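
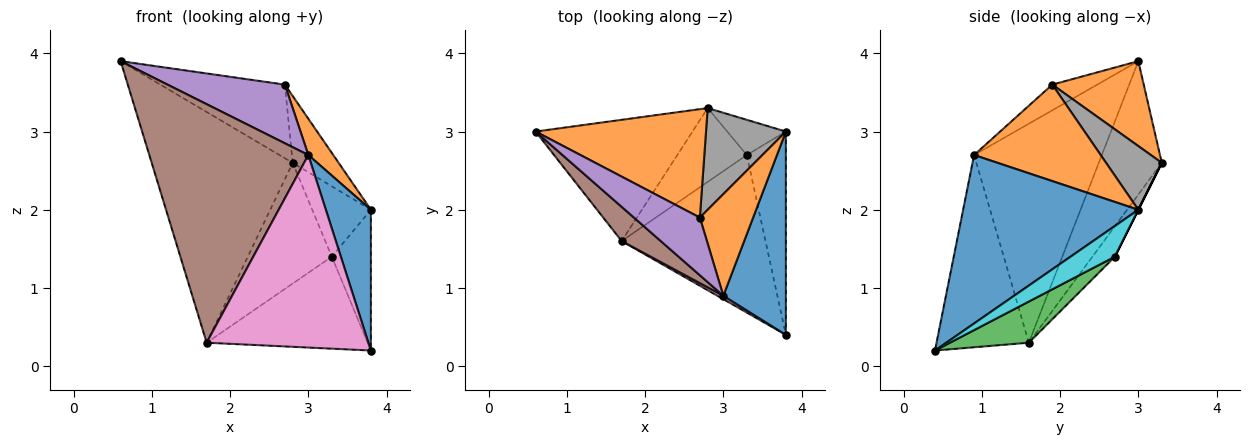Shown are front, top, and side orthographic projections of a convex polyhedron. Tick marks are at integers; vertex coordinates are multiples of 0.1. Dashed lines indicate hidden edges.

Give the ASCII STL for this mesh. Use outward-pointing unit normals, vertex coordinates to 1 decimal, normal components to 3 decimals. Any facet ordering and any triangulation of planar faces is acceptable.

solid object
 facet normal -0.368 0.823 -0.433
  outer loop
   vertex 1.7 1.6 0.3
   vertex 0.6 3.0 3.9
   vertex 2.8 3.3 2.6
  endloop
 endfacet
 facet normal 0.381 0.519 0.765
  outer loop
   vertex 2.7 1.9 3.6
   vertex 2.8 3.3 2.6
   vertex 0.6 3.0 3.9
  endloop
 endfacet
 facet normal 0.240 0.490 -0.838
  outer loop
   vertex 3.3 2.7 1.4
   vertex 3.8 0.4 0.2
   vertex 1.7 1.6 0.3
  endloop
 endfacet
 facet normal -0.222 0.832 -0.509
  outer loop
   vertex 3.3 2.7 1.4
   vertex 1.7 1.6 0.3
   vertex 2.8 3.3 2.6
  endloop
 endfacet
 facet normal -0.264 -0.688 0.676
  outer loop
   vertex 3.0 0.9 2.7
   vertex 2.7 1.9 3.6
   vertex 0.6 3.0 3.9
  endloop
 endfacet
 facet normal -0.622 -0.775 0.111
  outer loop
   vertex 3.0 0.9 2.7
   vertex 0.6 3.0 3.9
   vertex 1.7 1.6 0.3
  endloop
 endfacet
 facet normal -0.496 -0.868 0.015
  outer loop
   vertex 3.0 0.9 2.7
   vertex 1.7 1.6 0.3
   vertex 3.8 0.4 0.2
  endloop
 endfacet
 facet normal 0.554 0.457 0.695
  outer loop
   vertex 3.8 3.0 2.0
   vertex 2.8 3.3 2.6
   vertex 2.7 1.9 3.6
  endloop
 endfacet
 facet normal 0.000 0.894 -0.447
  outer loop
   vertex 3.8 3.0 2.0
   vertex 3.3 2.7 1.4
   vertex 2.8 3.3 2.6
  endloop
 endfacet
 facet normal 0.542 0.478 -0.691
  outer loop
   vertex 3.8 3.0 2.0
   vertex 3.8 0.4 0.2
   vertex 3.3 2.7 1.4
  endloop
 endfacet
 facet normal 0.911 -0.234 0.338
  outer loop
   vertex 3.8 3.0 2.0
   vertex 3.0 0.9 2.7
   vertex 3.8 0.4 0.2
  endloop
 endfacet
 facet normal 0.863 -0.170 0.476
  outer loop
   vertex 3.8 3.0 2.0
   vertex 2.7 1.9 3.6
   vertex 3.0 0.9 2.7
  endloop
 endfacet
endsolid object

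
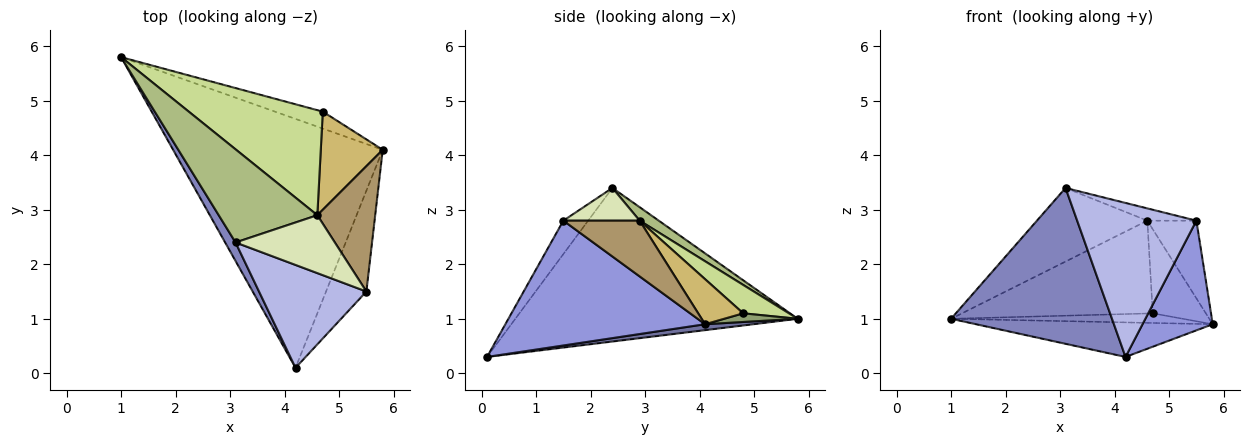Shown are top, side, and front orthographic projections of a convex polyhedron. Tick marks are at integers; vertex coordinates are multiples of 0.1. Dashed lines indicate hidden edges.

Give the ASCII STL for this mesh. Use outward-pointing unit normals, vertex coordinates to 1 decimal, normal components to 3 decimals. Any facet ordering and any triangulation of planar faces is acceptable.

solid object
 facet normal 0.028 0.137 -0.990
  outer loop
   vertex 4.2 0.1 0.3
   vertex 1.0 5.8 1.0
   vertex 5.8 4.1 0.9
  endloop
 endfacet
 facet normal -0.867 -0.494 0.059
  outer loop
   vertex 3.1 2.4 3.4
   vertex 1.0 5.8 1.0
   vertex 4.2 0.1 0.3
  endloop
 endfacet
 facet normal 0.902 -0.317 -0.292
  outer loop
   vertex 5.5 1.5 2.8
   vertex 4.2 0.1 0.3
   vertex 5.8 4.1 0.9
  endloop
 endfacet
 facet normal -0.170 -0.819 0.547
  outer loop
   vertex 5.5 1.5 2.8
   vertex 3.1 2.4 3.4
   vertex 4.2 0.1 0.3
  endloop
 endfacet
 facet normal 0.155 0.489 -0.858
  outer loop
   vertex 4.7 4.8 1.1
   vertex 5.8 4.1 0.9
   vertex 1.0 5.8 1.0
  endloop
 endfacet
 facet normal 0.107 0.616 0.780
  outer loop
   vertex 4.6 2.9 2.8
   vertex 1.0 5.8 1.0
   vertex 3.1 2.4 3.4
  endloop
 endfacet
 facet normal 0.157 0.654 0.740
  outer loop
   vertex 4.6 2.9 2.8
   vertex 4.7 4.8 1.1
   vertex 1.0 5.8 1.0
  endloop
 endfacet
 facet normal 0.307 0.197 0.931
  outer loop
   vertex 4.6 2.9 2.8
   vertex 3.1 2.4 3.4
   vertex 5.5 1.5 2.8
  endloop
 endfacet
 facet normal 0.634 0.407 0.658
  outer loop
   vertex 4.6 2.9 2.8
   vertex 5.5 1.5 2.8
   vertex 5.8 4.1 0.9
  endloop
 endfacet
 facet normal 0.483 0.569 0.665
  outer loop
   vertex 4.6 2.9 2.8
   vertex 5.8 4.1 0.9
   vertex 4.7 4.8 1.1
  endloop
 endfacet
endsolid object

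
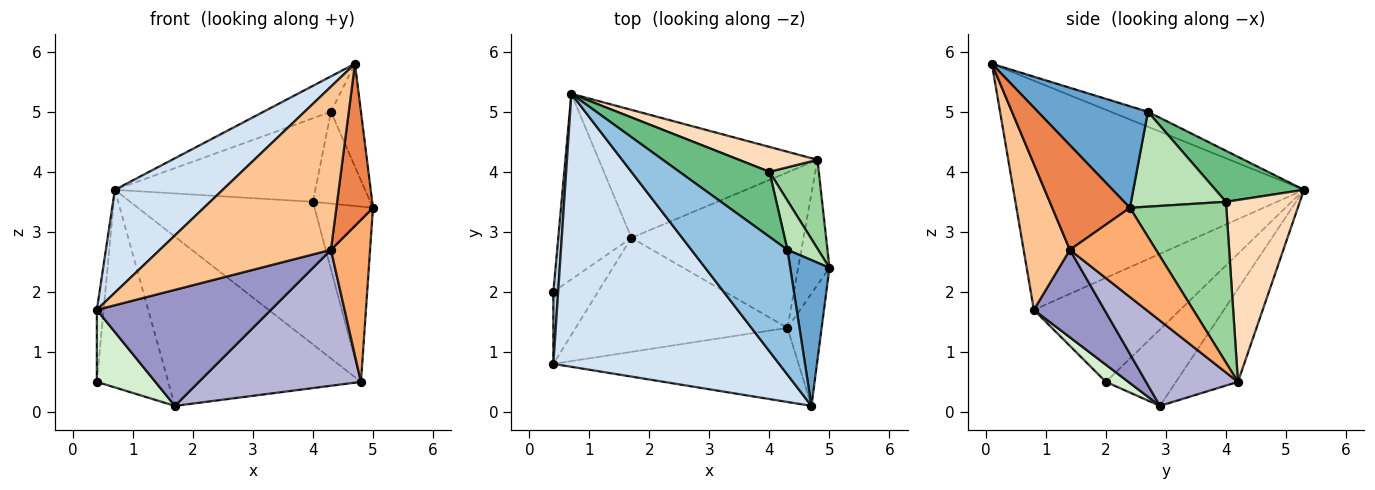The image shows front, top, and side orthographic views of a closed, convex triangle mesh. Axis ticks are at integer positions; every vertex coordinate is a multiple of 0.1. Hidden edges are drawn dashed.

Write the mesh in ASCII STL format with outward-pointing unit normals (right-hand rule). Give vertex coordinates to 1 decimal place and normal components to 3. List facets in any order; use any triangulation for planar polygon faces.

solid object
 facet normal 0.904 0.247 0.349
  outer loop
   vertex 4.3 2.7 5.0
   vertex 4.7 0.1 5.8
   vertex 5.0 2.4 3.4
  endloop
 endfacet
 facet normal -0.149 0.270 0.951
  outer loop
   vertex 4.3 2.7 5.0
   vertex 0.7 5.3 3.7
   vertex 4.7 0.1 5.8
  endloop
 endfacet
 facet normal -0.998 0.046 0.046
  outer loop
   vertex 0.4 0.8 1.7
   vertex 0.7 5.3 3.7
   vertex 0.4 2.0 0.5
  endloop
 endfacet
 facet normal -0.689 -0.256 0.679
  outer loop
   vertex 0.4 0.8 1.7
   vertex 4.7 0.1 5.8
   vertex 0.7 5.3 3.7
  endloop
 endfacet
 facet normal 0.867 -0.409 -0.283
  outer loop
   vertex 4.3 1.4 2.7
   vertex 5.0 2.4 3.4
   vertex 4.7 0.1 5.8
  endloop
 endfacet
 facet normal 0.867 -0.394 -0.304
  outer loop
   vertex 4.3 1.4 2.7
   vertex 4.8 4.2 0.5
   vertex 5.0 2.4 3.4
  endloop
 endfacet
 facet normal 0.239 -0.884 -0.402
  outer loop
   vertex 4.3 1.4 2.7
   vertex 4.7 0.1 5.8
   vertex 0.4 0.8 1.7
  endloop
 endfacet
 facet normal 0.370 0.915 0.160
  outer loop
   vertex 4.0 4.0 3.5
   vertex 4.8 4.2 0.5
   vertex 0.7 5.3 3.7
  endloop
 endfacet
 facet normal 0.329 0.745 0.580
  outer loop
   vertex 4.0 4.0 3.5
   vertex 0.7 5.3 3.7
   vertex 4.3 2.7 5.0
  endloop
 endfacet
 facet normal 0.827 0.501 0.254
  outer loop
   vertex 4.0 4.0 3.5
   vertex 5.0 2.4 3.4
   vertex 4.8 4.2 0.5
  endloop
 endfacet
 facet normal 0.825 0.499 0.267
  outer loop
   vertex 4.0 4.0 3.5
   vertex 4.3 2.7 5.0
   vertex 5.0 2.4 3.4
  endloop
 endfacet
 facet normal 0.262 -0.682 -0.682
  outer loop
   vertex 1.7 2.9 0.1
   vertex 0.4 0.8 1.7
   vertex 0.4 2.0 0.5
  endloop
 endfacet
 facet normal 0.278 -0.685 -0.673
  outer loop
   vertex 1.7 2.9 0.1
   vertex 4.3 1.4 2.7
   vertex 0.4 0.8 1.7
  endloop
 endfacet
 facet normal 0.350 -0.617 -0.705
  outer loop
   vertex 1.7 2.9 0.1
   vertex 4.8 4.2 0.5
   vertex 4.3 1.4 2.7
  endloop
 endfacet
 facet normal -0.582 0.593 -0.557
  outer loop
   vertex 1.7 2.9 0.1
   vertex 0.4 2.0 0.5
   vertex 0.7 5.3 3.7
  endloop
 endfacet
 facet normal -0.249 0.773 -0.584
  outer loop
   vertex 1.7 2.9 0.1
   vertex 0.7 5.3 3.7
   vertex 4.8 4.2 0.5
  endloop
 endfacet
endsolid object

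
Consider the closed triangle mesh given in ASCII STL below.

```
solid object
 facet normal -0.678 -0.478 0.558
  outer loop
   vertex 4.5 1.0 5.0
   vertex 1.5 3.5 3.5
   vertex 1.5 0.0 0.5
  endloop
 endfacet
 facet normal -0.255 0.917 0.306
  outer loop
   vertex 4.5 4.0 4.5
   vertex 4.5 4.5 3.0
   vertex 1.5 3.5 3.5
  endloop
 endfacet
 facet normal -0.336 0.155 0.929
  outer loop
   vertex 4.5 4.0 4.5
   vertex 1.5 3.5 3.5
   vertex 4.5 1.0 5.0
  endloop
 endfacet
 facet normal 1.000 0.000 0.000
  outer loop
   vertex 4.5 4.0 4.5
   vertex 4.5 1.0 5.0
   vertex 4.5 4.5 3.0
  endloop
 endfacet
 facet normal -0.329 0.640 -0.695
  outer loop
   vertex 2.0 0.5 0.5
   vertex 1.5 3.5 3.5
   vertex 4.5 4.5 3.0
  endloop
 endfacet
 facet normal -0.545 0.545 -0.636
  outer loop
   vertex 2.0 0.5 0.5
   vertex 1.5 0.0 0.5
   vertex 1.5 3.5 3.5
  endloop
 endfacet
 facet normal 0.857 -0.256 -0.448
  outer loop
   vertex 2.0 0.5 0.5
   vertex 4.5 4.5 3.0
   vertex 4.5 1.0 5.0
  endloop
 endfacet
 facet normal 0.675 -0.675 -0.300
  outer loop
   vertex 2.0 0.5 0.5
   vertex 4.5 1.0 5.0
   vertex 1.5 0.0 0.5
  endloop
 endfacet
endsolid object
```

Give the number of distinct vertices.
6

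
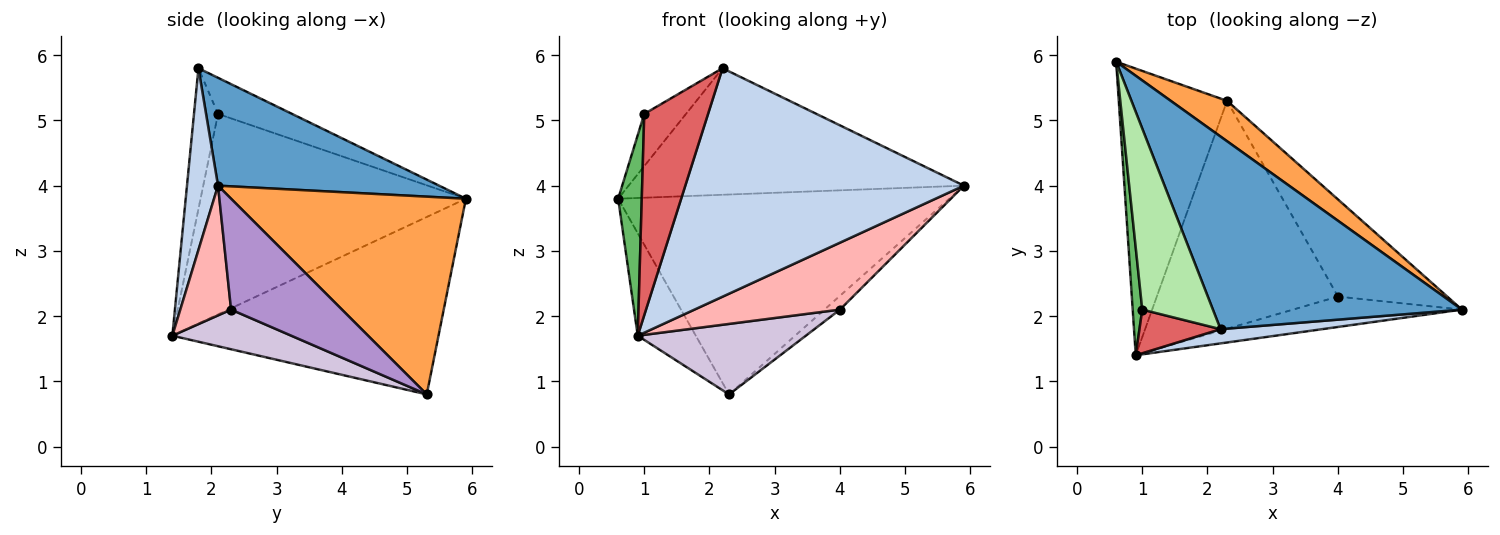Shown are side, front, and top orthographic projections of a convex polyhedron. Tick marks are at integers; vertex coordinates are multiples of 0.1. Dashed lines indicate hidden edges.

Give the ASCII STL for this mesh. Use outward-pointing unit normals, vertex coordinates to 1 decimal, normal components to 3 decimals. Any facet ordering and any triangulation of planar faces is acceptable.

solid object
 facet normal 0.340 0.516 0.786
  outer loop
   vertex 2.2 1.8 5.8
   vertex 5.9 2.1 4.0
   vertex 0.6 5.9 3.8
  endloop
 endfacet
 facet normal 0.110 -0.992 0.062
  outer loop
   vertex 2.2 1.8 5.8
   vertex 0.9 1.4 1.7
   vertex 5.9 2.1 4.0
  endloop
 endfacet
 facet normal 0.571 0.805 0.163
  outer loop
   vertex 2.3 5.3 0.8
   vertex 0.6 5.9 3.8
   vertex 5.9 2.1 4.0
  endloop
 endfacet
 facet normal -0.839 0.183 -0.512
  outer loop
   vertex 2.3 5.3 0.8
   vertex 0.9 1.4 1.7
   vertex 0.6 5.9 3.8
  endloop
 endfacet
 facet normal -0.995 -0.088 0.047
  outer loop
   vertex 1.0 2.1 5.1
   vertex 0.6 5.9 3.8
   vertex 0.9 1.4 1.7
  endloop
 endfacet
 facet normal -0.441 0.249 0.862
  outer loop
   vertex 1.0 2.1 5.1
   vertex 2.2 1.8 5.8
   vertex 0.6 5.9 3.8
  endloop
 endfacet
 facet normal -0.345 -0.917 0.199
  outer loop
   vertex 1.0 2.1 5.1
   vertex 0.9 1.4 1.7
   vertex 2.2 1.8 5.8
  endloop
 endfacet
 facet normal 0.303 -0.868 -0.394
  outer loop
   vertex 4.0 2.3 2.1
   vertex 5.9 2.1 4.0
   vertex 0.9 1.4 1.7
  endloop
 endfacet
 facet normal 0.709 0.099 -0.698
  outer loop
   vertex 4.0 2.3 2.1
   vertex 2.3 5.3 0.8
   vertex 5.9 2.1 4.0
  endloop
 endfacet
 facet normal 0.205 -0.289 -0.935
  outer loop
   vertex 4.0 2.3 2.1
   vertex 0.9 1.4 1.7
   vertex 2.3 5.3 0.8
  endloop
 endfacet
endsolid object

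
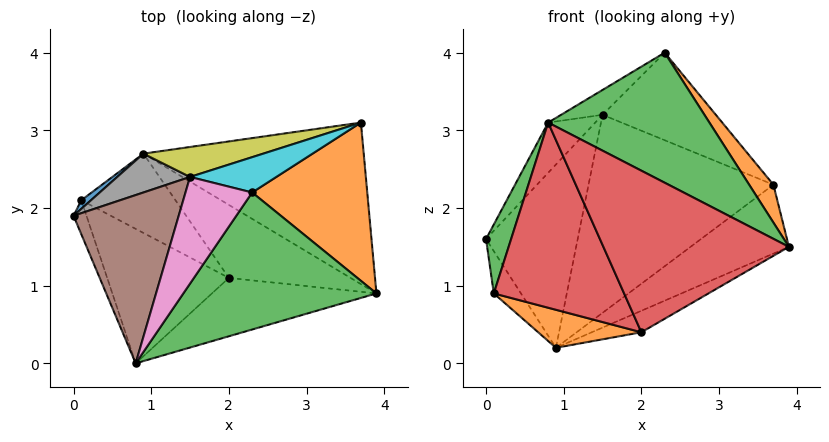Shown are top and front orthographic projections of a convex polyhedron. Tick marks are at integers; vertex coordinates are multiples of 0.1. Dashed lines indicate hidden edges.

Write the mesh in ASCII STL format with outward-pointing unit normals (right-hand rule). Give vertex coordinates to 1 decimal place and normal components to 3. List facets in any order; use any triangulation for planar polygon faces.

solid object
 facet normal 0.535 0.331 -0.777
  outer loop
   vertex 0.9 2.7 0.2
   vertex 3.7 3.1 2.3
   vertex 3.9 0.9 1.5
  endloop
 endfacet
 facet normal 0.799 -0.140 0.584
  outer loop
   vertex 2.3 2.2 4.0
   vertex 3.9 0.9 1.5
   vertex 3.7 3.1 2.3
  endloop
 endfacet
 facet normal 0.498 -0.597 0.629
  outer loop
   vertex 2.3 2.2 4.0
   vertex 0.8 0.0 3.1
   vertex 3.9 0.9 1.5
  endloop
 endfacet
 facet normal 0.097 -0.936 -0.338
  outer loop
   vertex 2.0 1.1 0.4
   vertex 3.9 0.9 1.5
   vertex 0.8 0.0 3.1
  endloop
 endfacet
 facet normal 0.505 0.244 -0.828
  outer loop
   vertex 2.0 1.1 0.4
   vertex 0.9 2.7 0.2
   vertex 3.9 0.9 1.5
  endloop
 endfacet
 facet normal -0.745 0.191 0.639
  outer loop
   vertex 1.5 2.4 3.2
   vertex 0.0 1.9 1.6
   vertex 0.8 0.0 3.1
  endloop
 endfacet
 facet normal -0.676 0.167 0.718
  outer loop
   vertex 1.5 2.4 3.2
   vertex 0.8 0.0 3.1
   vertex 2.3 2.2 4.0
  endloop
 endfacet
 facet normal -0.480 0.858 0.182
  outer loop
   vertex 1.5 2.4 3.2
   vertex 0.9 2.7 0.2
   vertex 0.0 1.9 1.6
  endloop
 endfacet
 facet normal -0.246 0.958 0.145
  outer loop
   vertex 1.5 2.4 3.2
   vertex 3.7 3.1 2.3
   vertex 0.9 2.7 0.2
  endloop
 endfacet
 facet normal -0.141 0.918 0.370
  outer loop
   vertex 1.5 2.4 3.2
   vertex 2.3 2.2 4.0
   vertex 3.7 3.1 2.3
  endloop
 endfacet
 facet normal -0.489 0.855 0.174
  outer loop
   vertex 0.1 2.1 0.9
   vertex 0.0 1.9 1.6
   vertex 0.9 2.7 0.2
  endloop
 endfacet
 facet normal -0.422 -0.392 -0.818
  outer loop
   vertex 0.1 2.1 0.9
   vertex 0.9 2.7 0.2
   vertex 2.0 1.1 0.4
  endloop
 endfacet
 facet normal -0.793 -0.547 -0.269
  outer loop
   vertex 0.1 2.1 0.9
   vertex 0.8 0.0 3.1
   vertex 0.0 1.9 1.6
  endloop
 endfacet
 facet normal -0.502 -0.700 -0.508
  outer loop
   vertex 0.1 2.1 0.9
   vertex 2.0 1.1 0.4
   vertex 0.8 0.0 3.1
  endloop
 endfacet
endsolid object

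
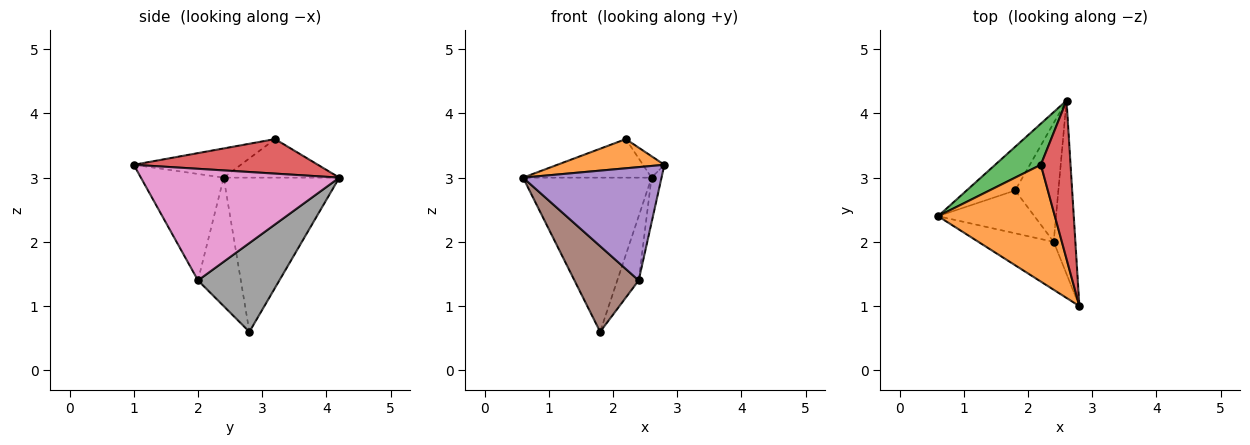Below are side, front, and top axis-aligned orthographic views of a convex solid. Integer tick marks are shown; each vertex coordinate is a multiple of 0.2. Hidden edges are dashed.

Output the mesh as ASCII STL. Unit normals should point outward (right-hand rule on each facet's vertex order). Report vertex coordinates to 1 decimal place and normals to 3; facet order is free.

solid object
 facet normal -0.655 0.727 -0.206
  outer loop
   vertex 1.8 2.8 0.6
   vertex 0.6 2.4 3.0
   vertex 2.6 4.2 3.0
  endloop
 endfacet
 facet normal -0.236 -0.236 0.943
  outer loop
   vertex 2.2 3.2 3.6
   vertex 0.6 2.4 3.0
   vertex 2.8 1.0 3.2
  endloop
 endfacet
 facet normal -0.524 0.582 0.621
  outer loop
   vertex 2.2 3.2 3.6
   vertex 2.6 4.2 3.0
   vertex 0.6 2.4 3.0
  endloop
 endfacet
 facet normal 0.755 0.088 0.650
  outer loop
   vertex 2.2 3.2 3.6
   vertex 2.8 1.0 3.2
   vertex 2.6 4.2 3.0
  endloop
 endfacet
 facet normal -0.482 -0.807 -0.341
  outer loop
   vertex 2.4 2.0 1.4
   vertex 2.8 1.0 3.2
   vertex 0.6 2.4 3.0
  endloop
 endfacet
 facet normal -0.512 -0.768 -0.384
  outer loop
   vertex 2.4 2.0 1.4
   vertex 0.6 2.4 3.0
   vertex 1.8 2.8 0.6
  endloop
 endfacet
 facet normal 0.980 0.049 -0.190
  outer loop
   vertex 2.4 2.0 1.4
   vertex 2.6 4.2 3.0
   vertex 2.8 1.0 3.2
  endloop
 endfacet
 facet normal 0.875 0.230 -0.426
  outer loop
   vertex 2.4 2.0 1.4
   vertex 1.8 2.8 0.6
   vertex 2.6 4.2 3.0
  endloop
 endfacet
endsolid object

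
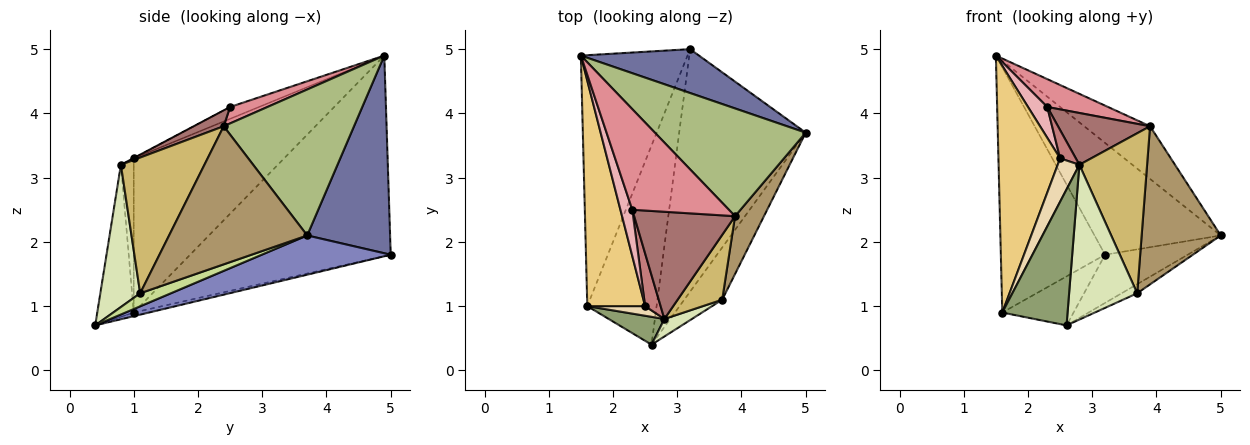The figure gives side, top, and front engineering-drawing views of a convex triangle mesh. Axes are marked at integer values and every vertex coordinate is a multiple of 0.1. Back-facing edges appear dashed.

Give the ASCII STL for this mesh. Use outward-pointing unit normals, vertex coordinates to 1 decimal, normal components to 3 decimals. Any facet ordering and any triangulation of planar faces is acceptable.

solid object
 facet normal 0.522 0.794 0.312
  outer loop
   vertex 3.2 5.0 1.8
   vertex 1.5 4.9 4.9
   vertex 5.0 3.7 2.1
  endloop
 endfacet
 facet normal 0.291 0.186 -0.938
  outer loop
   vertex 3.2 5.0 1.8
   vertex 5.0 3.7 2.1
   vertex 2.6 0.4 0.7
  endloop
 endfacet
 facet normal -0.803 0.417 -0.427
  outer loop
   vertex 1.6 1.0 0.9
   vertex 1.5 4.9 4.9
   vertex 3.2 5.0 1.8
  endloop
 endfacet
 facet normal -0.051 0.239 -0.970
  outer loop
   vertex 1.6 1.0 0.9
   vertex 3.2 5.0 1.8
   vertex 2.6 0.4 0.7
  endloop
 endfacet
 facet normal -0.480 -0.859 0.176
  outer loop
   vertex 1.6 1.0 0.9
   vertex 2.6 0.4 0.7
   vertex 2.8 0.8 3.2
  endloop
 endfacet
 facet normal 0.656 0.331 0.678
  outer loop
   vertex 3.9 2.4 3.8
   vertex 5.0 3.7 2.1
   vertex 1.5 4.9 4.9
  endloop
 endfacet
 facet normal 0.321 0.163 -0.933
  outer loop
   vertex 3.7 1.1 1.2
   vertex 2.6 0.4 0.7
   vertex 5.0 3.7 2.1
  endloop
 endfacet
 facet normal 0.502 -0.859 0.097
  outer loop
   vertex 3.7 1.1 1.2
   vertex 2.8 0.8 3.2
   vertex 2.6 0.4 0.7
  endloop
 endfacet
 facet normal 0.854 -0.489 0.179
  outer loop
   vertex 3.7 1.1 1.2
   vertex 5.0 3.7 2.1
   vertex 3.9 2.4 3.8
  endloop
 endfacet
 facet normal 0.753 -0.610 0.247
  outer loop
   vertex 3.7 1.1 1.2
   vertex 3.9 2.4 3.8
   vertex 2.8 0.8 3.2
  endloop
 endfacet
 facet normal -0.874 -0.359 0.328
  outer loop
   vertex 2.5 1.0 3.3
   vertex 1.5 4.9 4.9
   vertex 1.6 1.0 0.9
  endloop
 endfacet
 facet normal -0.501 -0.845 0.188
  outer loop
   vertex 2.5 1.0 3.3
   vertex 1.6 1.0 0.9
   vertex 2.8 0.8 3.2
  endloop
 endfacet
 facet normal 0.140 -0.431 0.892
  outer loop
   vertex 2.3 2.5 4.1
   vertex 2.8 0.8 3.2
   vertex 3.9 2.4 3.8
  endloop
 endfacet
 facet normal -0.021 -0.473 0.881
  outer loop
   vertex 2.3 2.5 4.1
   vertex 2.5 1.0 3.3
   vertex 2.8 0.8 3.2
  endloop
 endfacet
 facet normal 0.162 -0.263 0.951
  outer loop
   vertex 2.3 2.5 4.1
   vertex 3.9 2.4 3.8
   vertex 1.5 4.9 4.9
  endloop
 endfacet
 facet normal -0.640 -0.426 0.640
  outer loop
   vertex 2.3 2.5 4.1
   vertex 1.5 4.9 4.9
   vertex 2.5 1.0 3.3
  endloop
 endfacet
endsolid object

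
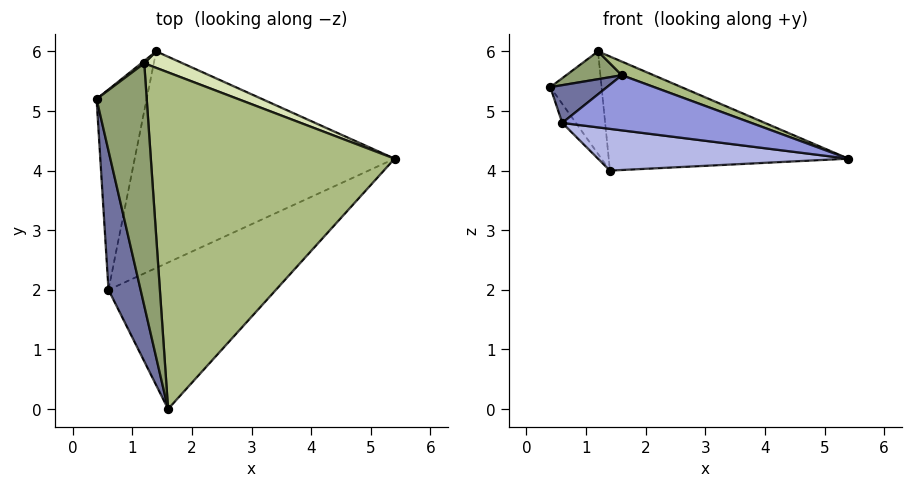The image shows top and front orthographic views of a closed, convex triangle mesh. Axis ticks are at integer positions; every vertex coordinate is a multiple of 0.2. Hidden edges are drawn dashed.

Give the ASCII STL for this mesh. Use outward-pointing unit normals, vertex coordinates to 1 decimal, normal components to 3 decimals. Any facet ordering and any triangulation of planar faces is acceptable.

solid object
 facet normal -0.792 -0.160 0.590
  outer loop
   vertex 0.6 2.0 4.8
   vertex 1.6 0.0 5.6
   vertex 0.4 5.2 5.4
  endloop
 endfacet
 facet normal -0.827 0.053 -0.560
  outer loop
   vertex 0.6 2.0 4.8
   vertex 0.4 5.2 5.4
   vertex 1.4 6.0 4.0
  endloop
 endfacet
 facet normal 0.044 -0.352 -0.935
  outer loop
   vertex 0.6 2.0 4.8
   vertex 5.4 4.2 4.2
   vertex 1.6 0.0 5.6
  endloop
 endfacet
 facet normal -0.036 -0.189 -0.981
  outer loop
   vertex 0.6 2.0 4.8
   vertex 1.4 6.0 4.0
   vertex 5.4 4.2 4.2
  endloop
 endfacet
 facet normal -0.551 -0.095 0.829
  outer loop
   vertex 1.2 5.8 6.0
   vertex 0.4 5.2 5.4
   vertex 1.6 0.0 5.6
  endloop
 endfacet
 facet normal 0.382 -0.037 0.924
  outer loop
   vertex 1.2 5.8 6.0
   vertex 1.6 0.0 5.6
   vertex 5.4 4.2 4.2
  endloop
 endfacet
 facet normal -0.609 0.793 0.018
  outer loop
   vertex 1.2 5.8 6.0
   vertex 1.4 6.0 4.0
   vertex 0.4 5.2 5.4
  endloop
 endfacet
 facet normal 0.401 0.907 0.131
  outer loop
   vertex 1.2 5.8 6.0
   vertex 5.4 4.2 4.2
   vertex 1.4 6.0 4.0
  endloop
 endfacet
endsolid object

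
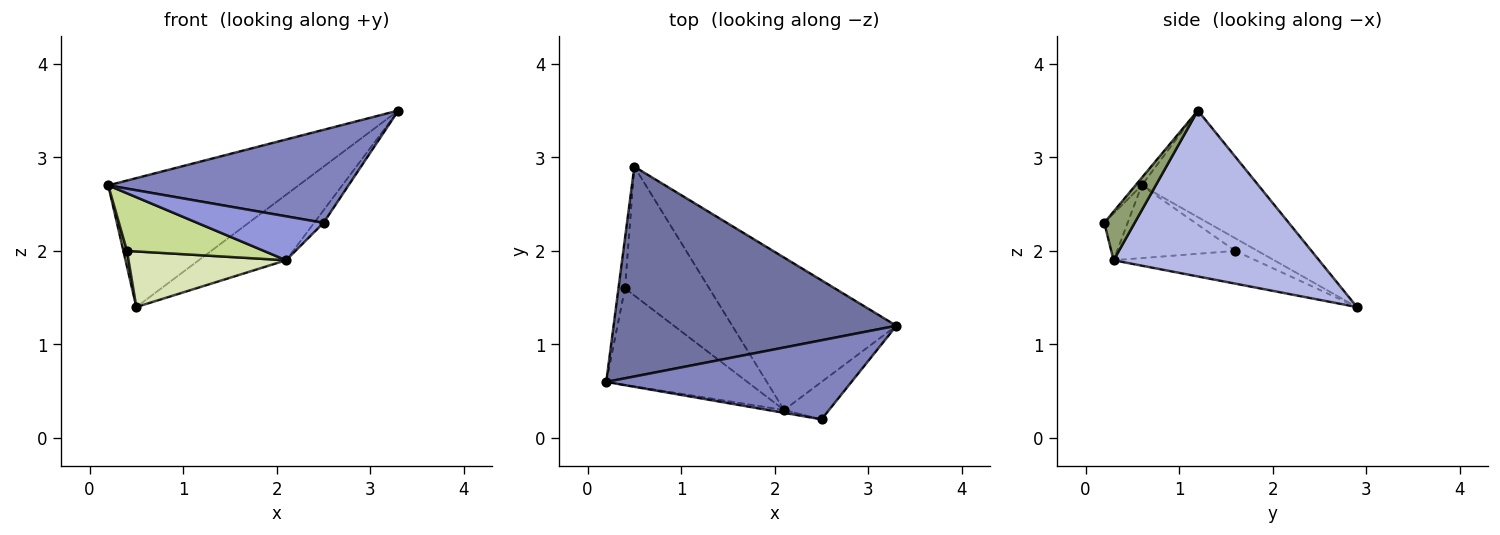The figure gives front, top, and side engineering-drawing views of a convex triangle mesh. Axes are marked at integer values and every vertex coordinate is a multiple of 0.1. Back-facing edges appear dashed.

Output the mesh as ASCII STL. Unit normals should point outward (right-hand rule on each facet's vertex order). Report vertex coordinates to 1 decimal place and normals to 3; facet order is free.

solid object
 facet normal -0.306 0.498 0.811
  outer loop
   vertex 0.5 2.9 1.4
   vertex 0.2 0.6 2.7
   vertex 3.3 1.2 3.5
  endloop
 endfacet
 facet normal -0.020 -0.762 0.648
  outer loop
   vertex 2.5 0.2 2.3
   vertex 3.3 1.2 3.5
   vertex 0.2 0.6 2.7
  endloop
 endfacet
 facet normal -0.182 -0.981 -0.064
  outer loop
   vertex 2.1 0.3 1.9
   vertex 2.5 0.2 2.3
   vertex 0.2 0.6 2.7
  endloop
 endfacet
 facet normal 0.681 0.289 -0.673
  outer loop
   vertex 2.1 0.3 1.9
   vertex 0.5 2.9 1.4
   vertex 3.3 1.2 3.5
  endloop
 endfacet
 facet normal 0.717 0.221 -0.662
  outer loop
   vertex 2.1 0.3 1.9
   vertex 3.3 1.2 3.5
   vertex 2.5 0.2 2.3
  endloop
 endfacet
 facet normal -0.880 -0.142 -0.454
  outer loop
   vertex 0.4 1.6 2.0
   vertex 0.2 0.6 2.7
   vertex 0.5 2.9 1.4
  endloop
 endfacet
 facet normal -0.405 -0.469 -0.785
  outer loop
   vertex 0.4 1.6 2.0
   vertex 2.1 0.3 1.9
   vertex 0.2 0.6 2.7
  endloop
 endfacet
 facet normal -0.336 -0.373 -0.865
  outer loop
   vertex 0.4 1.6 2.0
   vertex 0.5 2.9 1.4
   vertex 2.1 0.3 1.9
  endloop
 endfacet
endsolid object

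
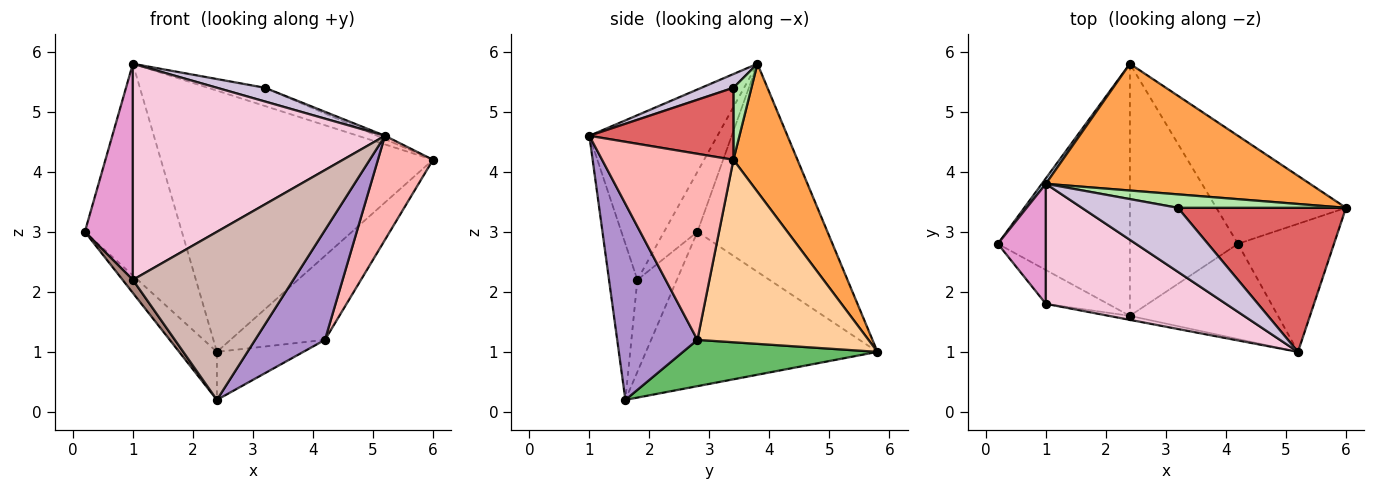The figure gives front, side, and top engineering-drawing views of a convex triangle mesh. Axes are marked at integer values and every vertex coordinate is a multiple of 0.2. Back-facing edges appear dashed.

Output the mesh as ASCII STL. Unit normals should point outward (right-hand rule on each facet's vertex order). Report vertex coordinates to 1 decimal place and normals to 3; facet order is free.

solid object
 facet normal -0.754 0.123 -0.645
  outer loop
   vertex 2.4 1.6 0.2
   vertex 0.2 2.8 3.0
   vertex 2.4 5.8 1.0
  endloop
 endfacet
 facet normal -0.801 0.598 0.015
  outer loop
   vertex 1.0 3.8 5.8
   vertex 2.4 5.8 1.0
   vertex 0.2 2.8 3.0
  endloop
 endfacet
 facet normal 0.207 0.880 0.427
  outer loop
   vertex 1.0 3.8 5.8
   vertex 6.0 3.4 4.2
   vertex 2.4 5.8 1.0
  endloop
 endfacet
 facet normal 0.743 0.411 -0.528
  outer loop
   vertex 4.2 2.8 1.2
   vertex 2.4 5.8 1.0
   vertex 6.0 3.4 4.2
  endloop
 endfacet
 facet normal 0.388 0.172 -0.905
  outer loop
   vertex 4.2 2.8 1.2
   vertex 2.4 1.6 0.2
   vertex 2.4 5.8 1.0
  endloop
 endfacet
 facet normal 0.246 0.780 0.575
  outer loop
   vertex 3.2 3.4 5.4
   vertex 6.0 3.4 4.2
   vertex 1.0 3.8 5.8
  endloop
 endfacet
 facet normal 0.394 0.022 0.919
  outer loop
   vertex 5.2 1.0 4.6
   vertex 6.0 3.4 4.2
   vertex 3.2 3.4 5.4
  endloop
 endfacet
 facet normal 0.833 -0.349 -0.430
  outer loop
   vertex 5.2 1.0 4.6
   vertex 4.2 2.8 1.2
   vertex 6.0 3.4 4.2
  endloop
 endfacet
 facet normal 0.655 -0.571 -0.495
  outer loop
   vertex 5.2 1.0 4.6
   vertex 2.4 1.6 0.2
   vertex 4.2 2.8 1.2
  endloop
 endfacet
 facet normal 0.138 -0.208 0.968
  outer loop
   vertex 5.2 1.0 4.6
   vertex 3.2 3.4 5.4
   vertex 1.0 3.8 5.8
  endloop
 endfacet
 facet normal -0.811 -0.211 -0.546
  outer loop
   vertex 1.0 1.8 2.2
   vertex 0.2 2.8 3.0
   vertex 2.4 1.6 0.2
  endloop
 endfacet
 facet normal -0.174 -0.984 -0.023
  outer loop
   vertex 1.0 1.8 2.2
   vertex 2.4 1.6 0.2
   vertex 5.2 1.0 4.6
  endloop
 endfacet
 facet normal -0.519 -0.747 0.415
  outer loop
   vertex 1.0 1.8 2.2
   vertex 1.0 3.8 5.8
   vertex 0.2 2.8 3.0
  endloop
 endfacet
 facet normal -0.406 -0.799 0.444
  outer loop
   vertex 1.0 1.8 2.2
   vertex 5.2 1.0 4.6
   vertex 1.0 3.8 5.8
  endloop
 endfacet
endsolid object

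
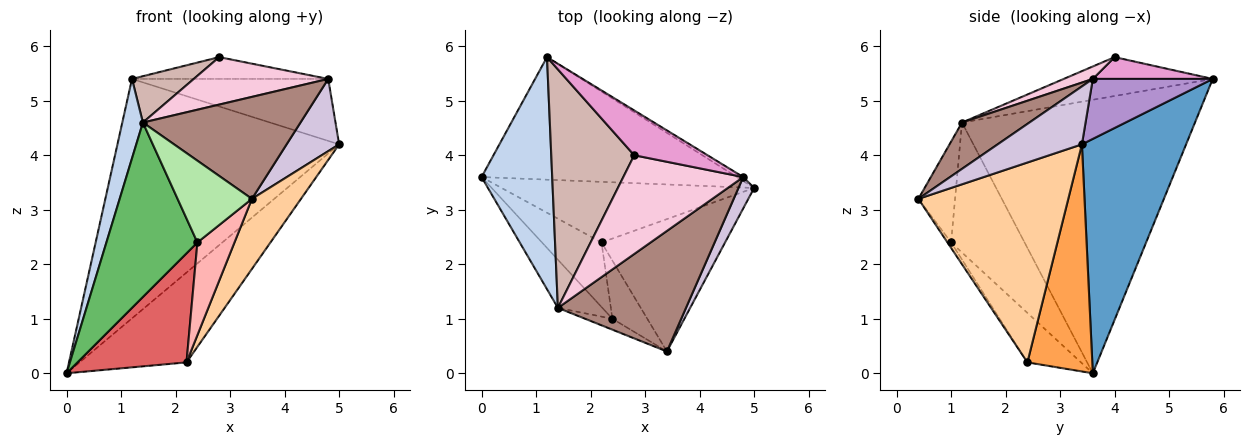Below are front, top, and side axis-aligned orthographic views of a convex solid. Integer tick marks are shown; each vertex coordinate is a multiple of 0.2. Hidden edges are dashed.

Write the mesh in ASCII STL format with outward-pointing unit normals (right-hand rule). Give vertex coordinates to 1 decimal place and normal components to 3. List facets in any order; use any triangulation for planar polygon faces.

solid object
 facet normal 0.386 0.821 -0.420
  outer loop
   vertex 1.2 5.8 5.4
   vertex 5.0 3.4 4.2
   vertex 0.0 3.6 0.0
  endloop
 endfacet
 facet normal -0.965 -0.085 0.249
  outer loop
   vertex 1.4 1.2 4.6
   vertex 1.2 5.8 5.4
   vertex 0.0 3.6 0.0
  endloop
 endfacet
 facet normal 0.449 0.741 -0.500
  outer loop
   vertex 2.2 2.4 0.2
   vertex 0.0 3.6 0.0
   vertex 5.0 3.4 4.2
  endloop
 endfacet
 facet normal 0.819 -0.268 -0.507
  outer loop
   vertex 2.2 2.4 0.2
   vertex 5.0 3.4 4.2
   vertex 3.4 0.4 3.2
  endloop
 endfacet
 facet normal -0.614 -0.761 -0.210
  outer loop
   vertex 2.4 1.0 2.4
   vertex 1.4 1.2 4.6
   vertex 0.0 3.6 0.0
  endloop
 endfacet
 facet normal -0.439 -0.890 -0.119
  outer loop
   vertex 2.4 1.0 2.4
   vertex 3.4 0.4 3.2
   vertex 1.4 1.2 4.6
  endloop
 endfacet
 facet normal -0.390 -0.793 -0.469
  outer loop
   vertex 2.4 1.0 2.4
   vertex 0.0 3.6 0.0
   vertex 2.2 2.4 0.2
  endloop
 endfacet
 facet normal -0.083 -0.844 -0.530
  outer loop
   vertex 2.4 1.0 2.4
   vertex 2.2 2.4 0.2
   vertex 3.4 0.4 3.2
  endloop
 endfacet
 facet normal 0.521 0.852 -0.055
  outer loop
   vertex 4.8 3.6 5.4
   vertex 5.0 3.4 4.2
   vertex 1.2 5.8 5.4
  endloop
 endfacet
 facet normal 0.827 -0.516 0.224
  outer loop
   vertex 4.8 3.6 5.4
   vertex 3.4 0.4 3.2
   vertex 5.0 3.4 4.2
  endloop
 endfacet
 facet normal 0.266 -0.622 0.736
  outer loop
   vertex 4.8 3.6 5.4
   vertex 1.4 1.2 4.6
   vertex 3.4 0.4 3.2
  endloop
 endfacet
 facet normal -0.418 -0.173 0.892
  outer loop
   vertex 2.8 4.0 5.8
   vertex 1.2 5.8 5.4
   vertex 1.4 1.2 4.6
  endloop
 endfacet
 facet normal 0.258 0.423 0.869
  outer loop
   vertex 2.8 4.0 5.8
   vertex 4.8 3.6 5.4
   vertex 1.2 5.8 5.4
  endloop
 endfacet
 facet normal 0.093 -0.431 0.897
  outer loop
   vertex 2.8 4.0 5.8
   vertex 1.4 1.2 4.6
   vertex 4.8 3.6 5.4
  endloop
 endfacet
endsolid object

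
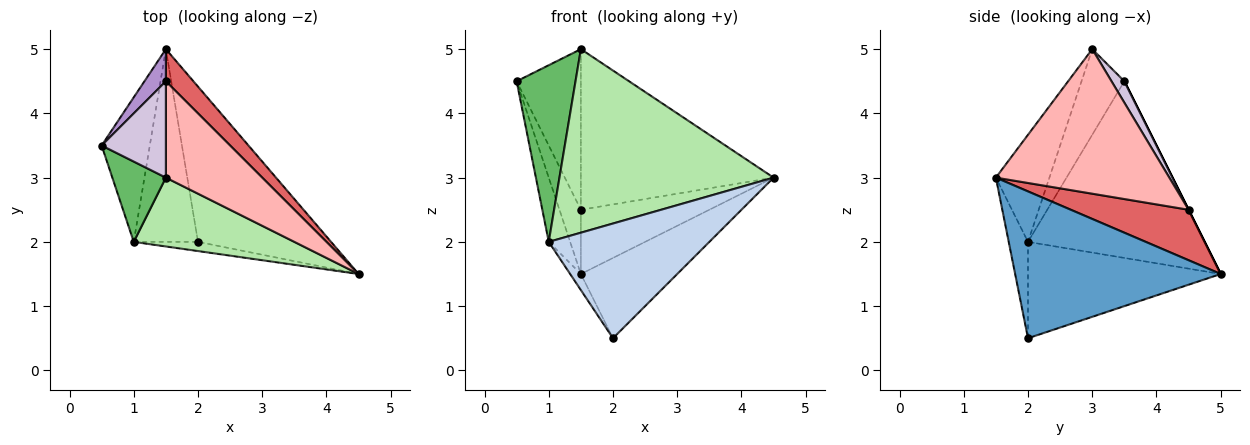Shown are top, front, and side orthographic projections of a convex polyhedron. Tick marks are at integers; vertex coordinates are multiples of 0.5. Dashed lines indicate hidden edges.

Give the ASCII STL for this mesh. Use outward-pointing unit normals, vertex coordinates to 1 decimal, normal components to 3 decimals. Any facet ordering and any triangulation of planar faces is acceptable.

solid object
 facet normal 0.700 0.328 -0.634
  outer loop
   vertex 2.0 2.0 0.5
   vertex 1.5 5.0 1.5
   vertex 4.5 1.5 3.0
  endloop
 endfacet
 facet normal -0.119 -0.990 -0.079
  outer loop
   vertex 1.0 2.0 2.0
   vertex 2.0 2.0 0.5
   vertex 4.5 1.5 3.0
  endloop
 endfacet
 facet normal -0.958 0.116 -0.261
  outer loop
   vertex 1.0 2.0 2.0
   vertex 0.5 3.5 4.5
   vertex 1.5 5.0 1.5
  endloop
 endfacet
 facet normal -0.831 0.046 -0.554
  outer loop
   vertex 1.0 2.0 2.0
   vertex 1.5 5.0 1.5
   vertex 2.0 2.0 0.5
  endloop
 endfacet
 facet normal -0.552 -0.759 0.345
  outer loop
   vertex 1.5 3.0 5.0
   vertex 0.5 3.5 4.5
   vertex 1.0 2.0 2.0
  endloop
 endfacet
 facet normal -0.228 -0.912 0.342
  outer loop
   vertex 1.5 3.0 5.0
   vertex 1.0 2.0 2.0
   vertex 4.5 1.5 3.0
  endloop
 endfacet
 facet normal 0.634 0.692 0.346
  outer loop
   vertex 1.5 4.5 2.5
   vertex 4.5 1.5 3.0
   vertex 1.5 5.0 1.5
  endloop
 endfacet
 facet normal 0.611 0.679 0.407
  outer loop
   vertex 1.5 4.5 2.5
   vertex 1.5 3.0 5.0
   vertex 4.5 1.5 3.0
  endloop
 endfacet
 facet normal 0.000 0.894 0.447
  outer loop
   vertex 1.5 4.5 2.5
   vertex 1.5 5.0 1.5
   vertex 0.5 3.5 4.5
  endloop
 endfacet
 facet normal 0.169 0.845 0.507
  outer loop
   vertex 1.5 4.5 2.5
   vertex 0.5 3.5 4.5
   vertex 1.5 3.0 5.0
  endloop
 endfacet
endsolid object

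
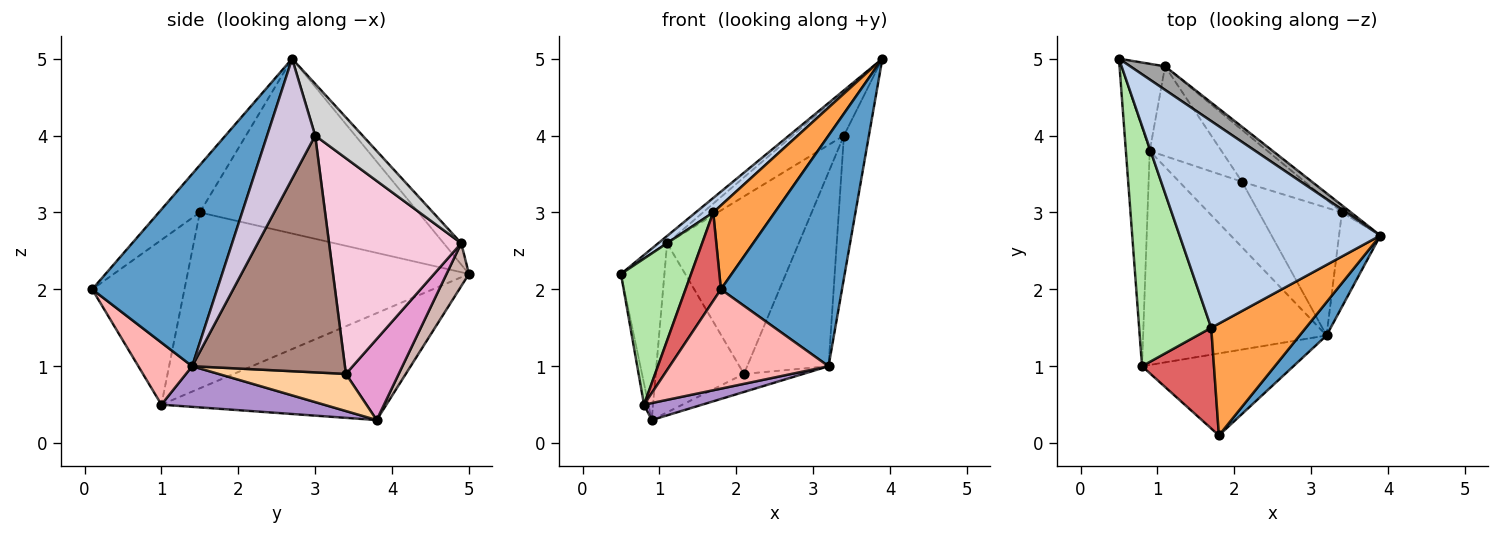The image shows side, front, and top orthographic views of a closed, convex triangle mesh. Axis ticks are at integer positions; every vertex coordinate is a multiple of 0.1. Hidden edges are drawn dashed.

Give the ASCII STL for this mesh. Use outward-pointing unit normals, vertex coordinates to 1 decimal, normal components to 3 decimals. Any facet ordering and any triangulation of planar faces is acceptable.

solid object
 facet normal 0.714 -0.692 0.100
  outer loop
   vertex 3.2 1.4 1.0
   vertex 3.9 2.7 5.0
   vertex 1.8 0.1 2.0
  endloop
 endfacet
 facet normal -0.656 -0.053 0.753
  outer loop
   vertex 1.7 1.5 3.0
   vertex 3.9 2.7 5.0
   vertex 0.5 5.0 2.2
  endloop
 endfacet
 facet normal -0.371 -0.557 0.743
  outer loop
   vertex 1.7 1.5 3.0
   vertex 1.8 0.1 2.0
   vertex 3.9 2.7 5.0
  endloop
 endfacet
 facet normal 0.496 0.231 -0.837
  outer loop
   vertex 2.1 3.4 0.9
   vertex 3.2 1.4 1.0
   vertex 0.9 3.8 0.3
  endloop
 endfacet
 facet normal -0.976 0.019 -0.218
  outer loop
   vertex 0.8 1.0 0.5
   vertex 0.5 5.0 2.2
   vertex 0.9 3.8 0.3
  endloop
 endfacet
 facet normal -0.902 -0.225 0.370
  outer loop
   vertex 0.8 1.0 0.5
   vertex 1.7 1.5 3.0
   vertex 0.5 5.0 2.2
  endloop
 endfacet
 facet normal -0.865 -0.331 0.378
  outer loop
   vertex 0.8 1.0 0.5
   vertex 1.8 0.1 2.0
   vertex 1.7 1.5 3.0
  endloop
 endfacet
 facet normal 0.253 -0.746 -0.616
  outer loop
   vertex 0.8 1.0 0.5
   vertex 3.2 1.4 1.0
   vertex 1.8 0.1 2.0
  endloop
 endfacet
 facet normal 0.216 -0.077 -0.973
  outer loop
   vertex 0.8 1.0 0.5
   vertex 0.9 3.8 0.3
   vertex 3.2 1.4 1.0
  endloop
 endfacet
 facet normal 0.849 0.441 -0.292
  outer loop
   vertex 3.4 3.0 4.0
   vertex 3.9 2.7 5.0
   vertex 3.2 1.4 1.0
  endloop
 endfacet
 facet normal 0.843 0.449 -0.296
  outer loop
   vertex 3.4 3.0 4.0
   vertex 3.2 1.4 1.0
   vertex 2.1 3.4 0.9
  endloop
 endfacet
 facet normal 0.415 0.806 -0.422
  outer loop
   vertex 1.1 4.9 2.6
   vertex 0.9 3.8 0.3
   vertex 0.5 5.0 2.2
  endloop
 endfacet
 facet normal 0.467 0.781 -0.414
  outer loop
   vertex 1.1 4.9 2.6
   vertex 2.1 3.4 0.9
   vertex 0.9 3.8 0.3
  endloop
 endfacet
 facet normal 0.694 0.691 -0.202
  outer loop
   vertex 1.1 4.9 2.6
   vertex 3.4 3.0 4.0
   vertex 2.1 3.4 0.9
  endloop
 endfacet
 facet normal -0.507 0.253 0.824
  outer loop
   vertex 1.1 4.9 2.6
   vertex 0.5 5.0 2.2
   vertex 3.9 2.7 5.0
  endloop
 endfacet
 facet normal 0.674 0.729 -0.118
  outer loop
   vertex 1.1 4.9 2.6
   vertex 3.9 2.7 5.0
   vertex 3.4 3.0 4.0
  endloop
 endfacet
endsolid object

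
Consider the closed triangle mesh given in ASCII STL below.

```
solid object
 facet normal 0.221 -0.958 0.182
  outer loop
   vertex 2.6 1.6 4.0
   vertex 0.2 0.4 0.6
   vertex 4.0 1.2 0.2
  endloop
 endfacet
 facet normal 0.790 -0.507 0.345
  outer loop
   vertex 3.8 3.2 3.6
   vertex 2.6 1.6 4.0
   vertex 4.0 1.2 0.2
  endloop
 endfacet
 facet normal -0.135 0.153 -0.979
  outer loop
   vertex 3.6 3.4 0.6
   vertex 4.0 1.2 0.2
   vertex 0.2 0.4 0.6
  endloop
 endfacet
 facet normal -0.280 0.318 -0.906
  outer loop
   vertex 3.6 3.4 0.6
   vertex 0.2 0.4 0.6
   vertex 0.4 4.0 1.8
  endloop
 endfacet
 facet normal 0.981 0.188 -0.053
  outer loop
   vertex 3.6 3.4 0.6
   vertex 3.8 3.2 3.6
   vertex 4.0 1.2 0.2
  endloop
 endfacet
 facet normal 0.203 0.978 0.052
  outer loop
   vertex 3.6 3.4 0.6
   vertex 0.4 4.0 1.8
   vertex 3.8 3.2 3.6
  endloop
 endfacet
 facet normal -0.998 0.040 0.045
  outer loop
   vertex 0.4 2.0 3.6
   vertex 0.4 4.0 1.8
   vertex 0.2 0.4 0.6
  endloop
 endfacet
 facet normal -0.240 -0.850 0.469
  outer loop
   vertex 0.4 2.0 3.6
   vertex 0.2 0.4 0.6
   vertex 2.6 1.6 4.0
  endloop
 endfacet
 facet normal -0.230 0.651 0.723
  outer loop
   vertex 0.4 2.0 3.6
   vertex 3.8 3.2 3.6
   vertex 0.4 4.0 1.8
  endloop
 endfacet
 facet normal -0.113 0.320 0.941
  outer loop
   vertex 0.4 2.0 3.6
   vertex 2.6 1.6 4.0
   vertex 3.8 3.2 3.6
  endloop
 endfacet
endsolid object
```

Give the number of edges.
15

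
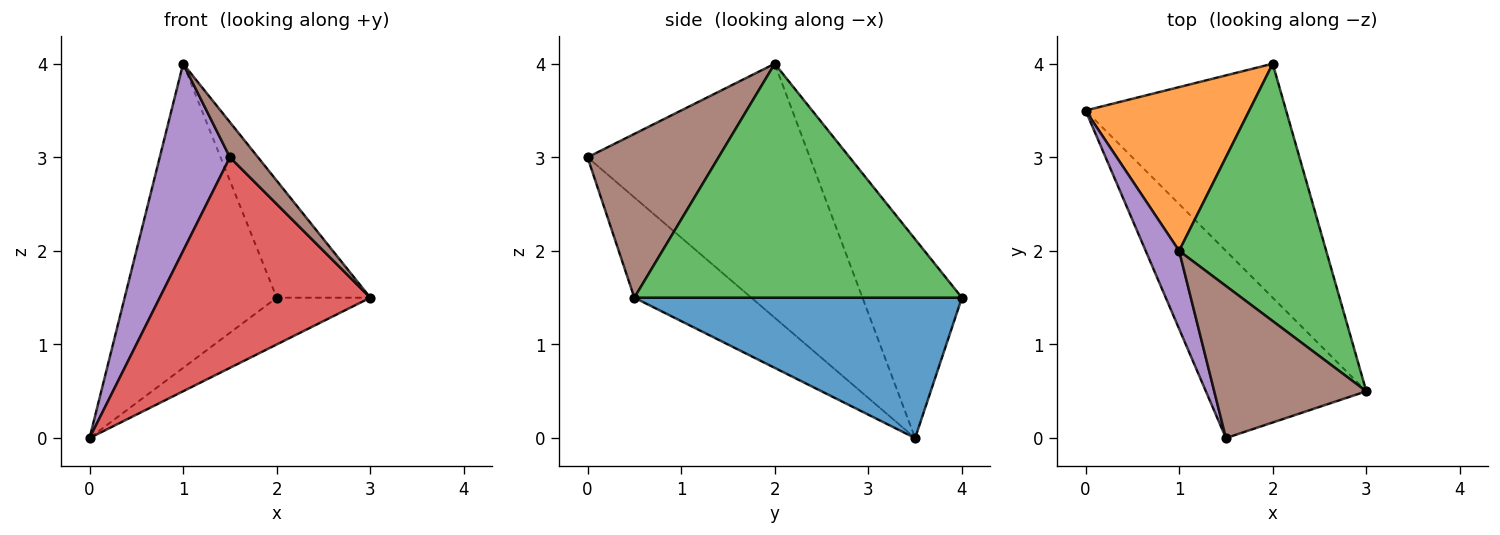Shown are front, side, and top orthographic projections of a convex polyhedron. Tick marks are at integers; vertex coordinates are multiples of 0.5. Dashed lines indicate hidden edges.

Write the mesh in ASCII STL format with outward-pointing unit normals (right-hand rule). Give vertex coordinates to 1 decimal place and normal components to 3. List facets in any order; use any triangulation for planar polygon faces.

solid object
 facet normal 0.566 0.162 -0.808
  outer loop
   vertex 2.0 4.0 1.5
   vertex 3.0 0.5 1.5
   vertex 0.0 3.5 0.0
  endloop
 endfacet
 facet normal -0.499 0.763 0.411
  outer loop
   vertex 1.0 2.0 4.0
   vertex 2.0 4.0 1.5
   vertex 0.0 3.5 0.0
  endloop
 endfacet
 facet normal 0.823 0.235 0.517
  outer loop
   vertex 1.0 2.0 4.0
   vertex 3.0 0.5 1.5
   vertex 2.0 4.0 1.5
  endloop
 endfacet
 facet normal -0.383 -0.690 -0.614
  outer loop
   vertex 1.5 0.0 3.0
   vertex 0.0 3.5 0.0
   vertex 3.0 0.5 1.5
  endloop
 endfacet
 facet normal -0.946 -0.299 0.124
  outer loop
   vertex 1.5 0.0 3.0
   vertex 1.0 2.0 4.0
   vertex 0.0 3.5 0.0
  endloop
 endfacet
 facet normal 0.724 -0.155 0.672
  outer loop
   vertex 1.5 0.0 3.0
   vertex 3.0 0.5 1.5
   vertex 1.0 2.0 4.0
  endloop
 endfacet
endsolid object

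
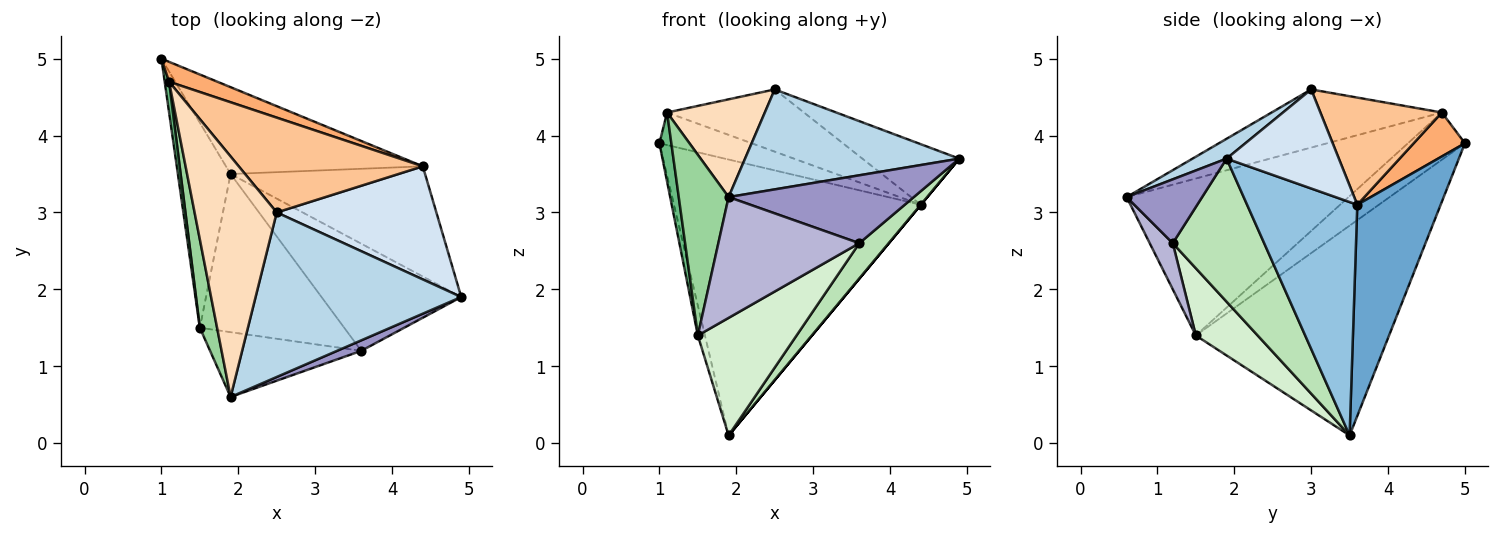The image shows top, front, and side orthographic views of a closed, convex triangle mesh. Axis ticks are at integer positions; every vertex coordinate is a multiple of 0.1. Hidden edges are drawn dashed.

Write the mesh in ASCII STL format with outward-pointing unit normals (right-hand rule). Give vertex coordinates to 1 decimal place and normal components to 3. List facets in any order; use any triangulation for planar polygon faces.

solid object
 facet normal 0.307 0.908 -0.286
  outer loop
   vertex 4.4 3.6 3.1
   vertex 1.9 3.5 0.1
   vertex 1.0 5.0 3.9
  endloop
 endfacet
 facet normal 0.768 0.000 -0.640
  outer loop
   vertex 4.4 3.6 3.1
   vertex 4.9 1.9 3.7
   vertex 1.9 3.5 0.1
  endloop
 endfacet
 facet normal 0.082 -0.517 0.852
  outer loop
   vertex 2.5 3.0 4.6
   vertex 1.9 0.6 3.2
   vertex 4.9 1.9 3.7
  endloop
 endfacet
 facet normal 0.480 0.414 0.773
  outer loop
   vertex 2.5 3.0 4.6
   vertex 4.9 1.9 3.7
   vertex 4.4 3.6 3.1
  endloop
 endfacet
 facet normal -0.969 0.036 -0.244
  outer loop
   vertex 1.5 1.5 1.4
   vertex 1.0 5.0 3.9
   vertex 1.9 3.5 0.1
  endloop
 endfacet
 facet normal 0.428 0.771 0.471
  outer loop
   vertex 1.1 4.7 4.3
   vertex 4.4 3.6 3.1
   vertex 1.0 5.0 3.9
  endloop
 endfacet
 facet normal 0.438 0.493 0.752
  outer loop
   vertex 1.1 4.7 4.3
   vertex 2.5 3.0 4.6
   vertex 4.4 3.6 3.1
  endloop
 endfacet
 facet normal -0.548 -0.315 0.775
  outer loop
   vertex 1.1 4.7 4.3
   vertex 1.9 0.6 3.2
   vertex 2.5 3.0 4.6
  endloop
 endfacet
 facet normal -0.975 -0.204 0.091
  outer loop
   vertex 1.1 4.7 4.3
   vertex 1.0 5.0 3.9
   vertex 1.5 1.5 1.4
  endloop
 endfacet
 facet normal -0.970 -0.218 0.107
  outer loop
   vertex 1.1 4.7 4.3
   vertex 1.5 1.5 1.4
   vertex 1.9 0.6 3.2
  endloop
 endfacet
 facet normal 0.697 -0.225 -0.681
  outer loop
   vertex 3.6 1.2 2.6
   vertex 1.9 3.5 0.1
   vertex 4.9 1.9 3.7
  endloop
 endfacet
 facet normal 0.350 -0.559 -0.752
  outer loop
   vertex 3.6 1.2 2.6
   vertex 1.5 1.5 1.4
   vertex 1.9 3.5 0.1
  endloop
 endfacet
 facet normal 0.374 -0.917 0.142
  outer loop
   vertex 3.6 1.2 2.6
   vertex 4.9 1.9 3.7
   vertex 1.9 0.6 3.2
  endloop
 endfacet
 facet normal 0.143 -0.872 -0.468
  outer loop
   vertex 3.6 1.2 2.6
   vertex 1.9 0.6 3.2
   vertex 1.5 1.5 1.4
  endloop
 endfacet
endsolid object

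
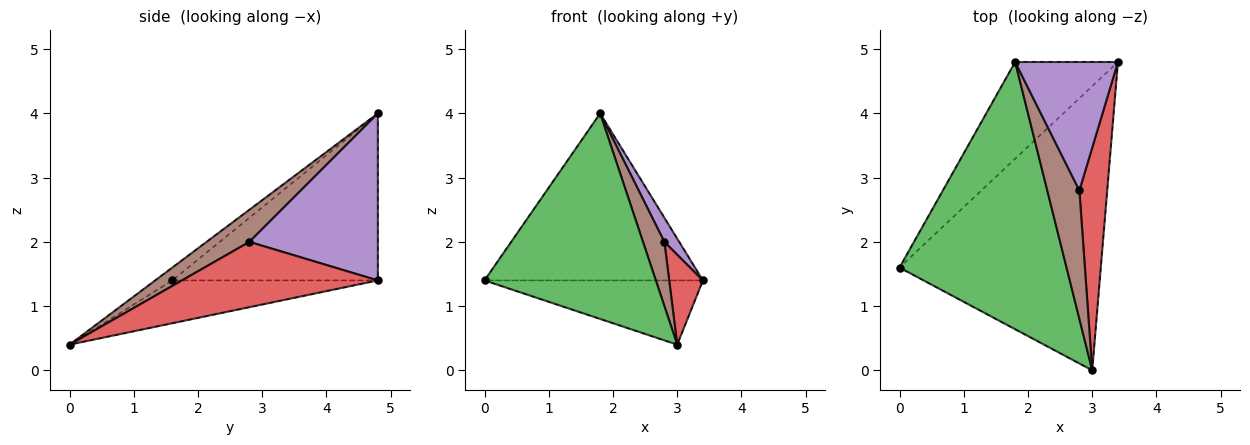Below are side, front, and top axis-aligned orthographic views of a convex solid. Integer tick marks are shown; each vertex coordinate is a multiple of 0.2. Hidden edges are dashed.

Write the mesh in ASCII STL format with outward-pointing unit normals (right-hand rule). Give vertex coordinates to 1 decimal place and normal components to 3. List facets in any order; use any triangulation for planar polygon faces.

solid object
 facet normal -0.203 0.216 -0.955
  outer loop
   vertex 3.0 0.0 0.4
   vertex 0.0 1.6 1.4
   vertex 3.4 4.8 1.4
  endloop
 endfacet
 facet normal -0.631 0.671 -0.389
  outer loop
   vertex 1.8 4.8 4.0
   vertex 3.4 4.8 1.4
   vertex 0.0 1.6 1.4
  endloop
 endfacet
 facet normal -0.061 -0.609 0.791
  outer loop
   vertex 1.8 4.8 4.0
   vertex 0.0 1.6 1.4
   vertex 3.0 0.0 0.4
  endloop
 endfacet
 facet normal 0.909 -0.156 0.387
  outer loop
   vertex 2.8 2.8 2.0
   vertex 3.0 0.0 0.4
   vertex 3.4 4.8 1.4
  endloop
 endfacet
 facet normal 0.848 -0.098 0.522
  outer loop
   vertex 2.8 2.8 2.0
   vertex 3.4 4.8 1.4
   vertex 1.8 4.8 4.0
  endloop
 endfacet
 facet normal 0.667 -0.333 0.667
  outer loop
   vertex 2.8 2.8 2.0
   vertex 1.8 4.8 4.0
   vertex 3.0 0.0 0.4
  endloop
 endfacet
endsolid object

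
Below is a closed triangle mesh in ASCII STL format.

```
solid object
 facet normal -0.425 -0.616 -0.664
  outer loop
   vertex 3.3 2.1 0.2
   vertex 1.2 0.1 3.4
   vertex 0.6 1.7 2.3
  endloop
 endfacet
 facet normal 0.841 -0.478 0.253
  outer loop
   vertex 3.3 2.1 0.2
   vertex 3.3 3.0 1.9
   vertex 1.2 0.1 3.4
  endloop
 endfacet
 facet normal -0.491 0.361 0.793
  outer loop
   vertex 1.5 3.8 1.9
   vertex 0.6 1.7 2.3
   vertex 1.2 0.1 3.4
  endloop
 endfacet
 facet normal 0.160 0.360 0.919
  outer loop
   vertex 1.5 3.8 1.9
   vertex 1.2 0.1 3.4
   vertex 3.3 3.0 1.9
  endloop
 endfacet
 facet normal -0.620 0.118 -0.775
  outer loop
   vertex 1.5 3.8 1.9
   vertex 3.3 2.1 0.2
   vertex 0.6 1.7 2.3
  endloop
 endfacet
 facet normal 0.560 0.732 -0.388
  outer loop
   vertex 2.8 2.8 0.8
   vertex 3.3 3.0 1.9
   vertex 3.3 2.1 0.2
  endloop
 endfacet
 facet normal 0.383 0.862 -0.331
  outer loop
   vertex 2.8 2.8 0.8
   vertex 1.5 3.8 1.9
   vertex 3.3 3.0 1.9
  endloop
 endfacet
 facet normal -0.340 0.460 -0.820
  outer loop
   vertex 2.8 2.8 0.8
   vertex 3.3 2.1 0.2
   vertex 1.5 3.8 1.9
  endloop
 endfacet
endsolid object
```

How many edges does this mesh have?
12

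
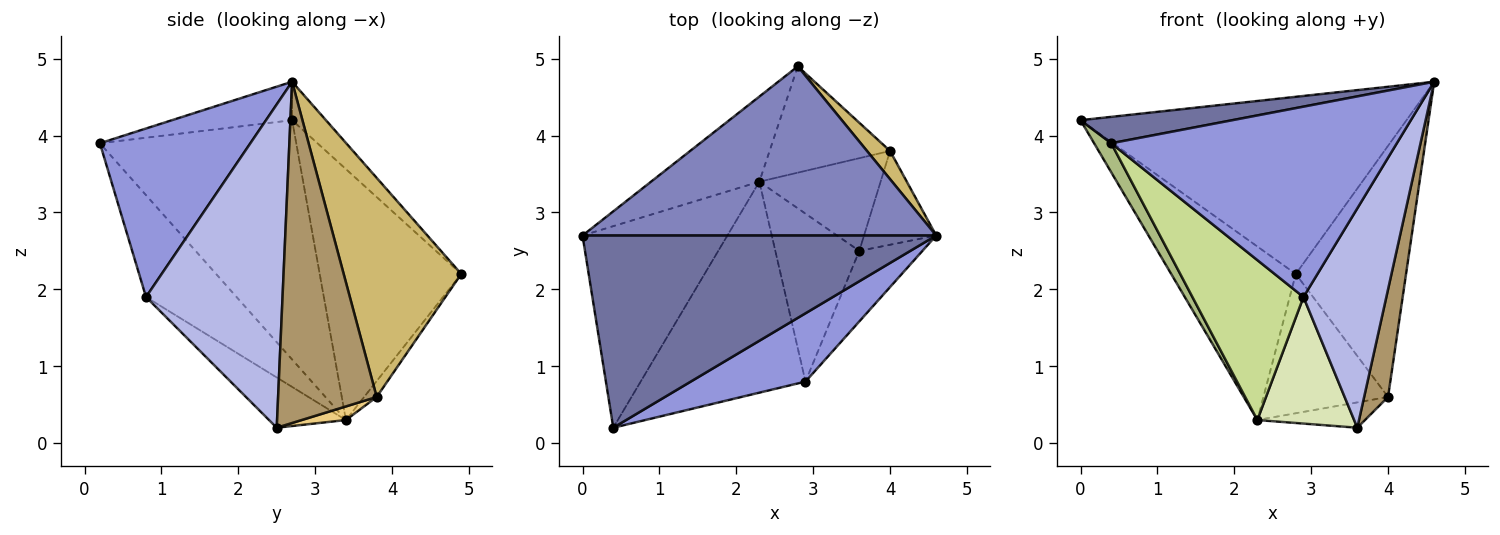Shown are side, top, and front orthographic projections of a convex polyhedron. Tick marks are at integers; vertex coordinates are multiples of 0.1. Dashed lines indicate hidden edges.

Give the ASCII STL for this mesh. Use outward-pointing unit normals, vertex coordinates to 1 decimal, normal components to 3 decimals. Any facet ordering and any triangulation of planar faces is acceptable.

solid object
 facet normal -0.107 -0.135 0.985
  outer loop
   vertex 0.4 0.2 3.9
   vertex 4.6 2.7 4.7
   vertex 0.0 2.7 4.2
  endloop
 endfacet
 facet normal -0.075 0.721 0.689
  outer loop
   vertex 2.8 4.9 2.2
   vertex 0.0 2.7 4.2
   vertex 4.6 2.7 4.7
  endloop
 endfacet
 facet normal 0.444 -0.843 0.302
  outer loop
   vertex 2.9 0.8 1.9
   vertex 4.6 2.7 4.7
   vertex 0.4 0.2 3.9
  endloop
 endfacet
 facet normal 0.843 -0.512 -0.165
  outer loop
   vertex 2.9 0.8 1.9
   vertex 3.6 2.5 0.2
   vertex 4.6 2.7 4.7
  endloop
 endfacet
 facet normal -0.714 0.629 -0.308
  outer loop
   vertex 2.3 3.4 0.3
   vertex 0.0 2.7 4.2
   vertex 2.8 4.9 2.2
  endloop
 endfacet
 facet normal -0.853 -0.075 -0.516
  outer loop
   vertex 2.3 3.4 0.3
   vertex 0.4 0.2 3.9
   vertex 0.0 2.7 4.2
  endloop
 endfacet
 facet normal -0.442 -0.542 -0.715
  outer loop
   vertex 2.3 3.4 0.3
   vertex 2.9 0.8 1.9
   vertex 0.4 0.2 3.9
  endloop
 endfacet
 facet normal -0.431 -0.543 -0.721
  outer loop
   vertex 2.3 3.4 0.3
   vertex 3.6 2.5 0.2
   vertex 2.9 0.8 1.9
  endloop
 endfacet
 facet normal 0.952 -0.231 -0.201
  outer loop
   vertex 4.0 3.8 0.6
   vertex 4.6 2.7 4.7
   vertex 3.6 2.5 0.2
  endloop
 endfacet
 facet normal 0.727 0.682 0.077
  outer loop
   vertex 4.0 3.8 0.6
   vertex 2.8 4.9 2.2
   vertex 4.6 2.7 4.7
  endloop
 endfacet
 facet normal 0.108 0.262 -0.959
  outer loop
   vertex 4.0 3.8 0.6
   vertex 3.6 2.5 0.2
   vertex 2.3 3.4 0.3
  endloop
 endfacet
 facet normal -0.080 0.792 -0.605
  outer loop
   vertex 4.0 3.8 0.6
   vertex 2.3 3.4 0.3
   vertex 2.8 4.9 2.2
  endloop
 endfacet
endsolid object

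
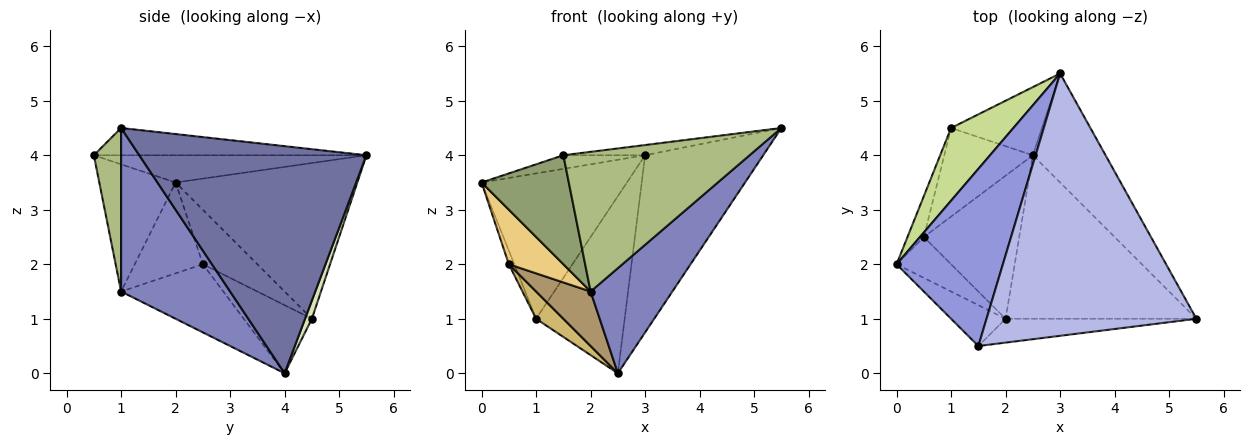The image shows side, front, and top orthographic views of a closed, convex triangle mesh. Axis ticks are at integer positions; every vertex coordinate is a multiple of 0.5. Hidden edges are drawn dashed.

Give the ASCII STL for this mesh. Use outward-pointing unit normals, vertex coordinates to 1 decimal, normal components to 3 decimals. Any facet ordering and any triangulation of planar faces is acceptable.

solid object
 facet normal 0.853 0.444 -0.273
  outer loop
   vertex 2.5 4.0 0.0
   vertex 3.0 5.5 4.0
   vertex 5.5 1.0 4.5
  endloop
 endfacet
 facet normal 0.585 -0.439 -0.682
  outer loop
   vertex 2.0 1.0 1.5
   vertex 2.5 4.0 0.0
   vertex 5.5 1.0 4.5
  endloop
 endfacet
 facet normal -0.248 0.074 0.966
  outer loop
   vertex 1.5 0.5 4.0
   vertex 3.0 5.5 4.0
   vertex 0.0 2.0 3.5
  endloop
 endfacet
 facet normal -0.129 0.039 0.991
  outer loop
   vertex 1.5 0.5 4.0
   vertex 5.5 1.0 4.5
   vertex 3.0 5.5 4.0
  endloop
 endfacet
 facet normal -0.634 -0.724 -0.272
  outer loop
   vertex 1.5 0.5 4.0
   vertex 0.0 2.0 3.5
   vertex 2.0 1.0 1.5
  endloop
 endfacet
 facet normal 0.143 -0.976 -0.167
  outer loop
   vertex 1.5 0.5 4.0
   vertex 2.0 1.0 1.5
   vertex 5.5 1.0 4.5
  endloop
 endfacet
 facet normal -0.745 0.596 0.298
  outer loop
   vertex 1.0 4.5 1.0
   vertex 0.0 2.0 3.5
   vertex 3.0 5.5 4.0
  endloop
 endfacet
 facet normal 0.072 0.931 -0.358
  outer loop
   vertex 1.0 4.5 1.0
   vertex 3.0 5.5 4.0
   vertex 2.5 4.0 0.0
  endloop
 endfacet
 facet normal -0.555 -0.296 -0.777
  outer loop
   vertex 0.5 2.5 2.0
   vertex 2.5 4.0 0.0
   vertex 2.0 1.0 1.5
  endloop
 endfacet
 facet normal -0.592 -0.237 -0.770
  outer loop
   vertex 0.5 2.5 2.0
   vertex 1.0 4.5 1.0
   vertex 2.5 4.0 0.0
  endloop
 endfacet
 facet normal -0.707 -0.566 -0.424
  outer loop
   vertex 0.5 2.5 2.0
   vertex 2.0 1.0 1.5
   vertex 0.0 2.0 3.5
  endloop
 endfacet
 facet normal -0.953 0.095 -0.286
  outer loop
   vertex 0.5 2.5 2.0
   vertex 0.0 2.0 3.5
   vertex 1.0 4.5 1.0
  endloop
 endfacet
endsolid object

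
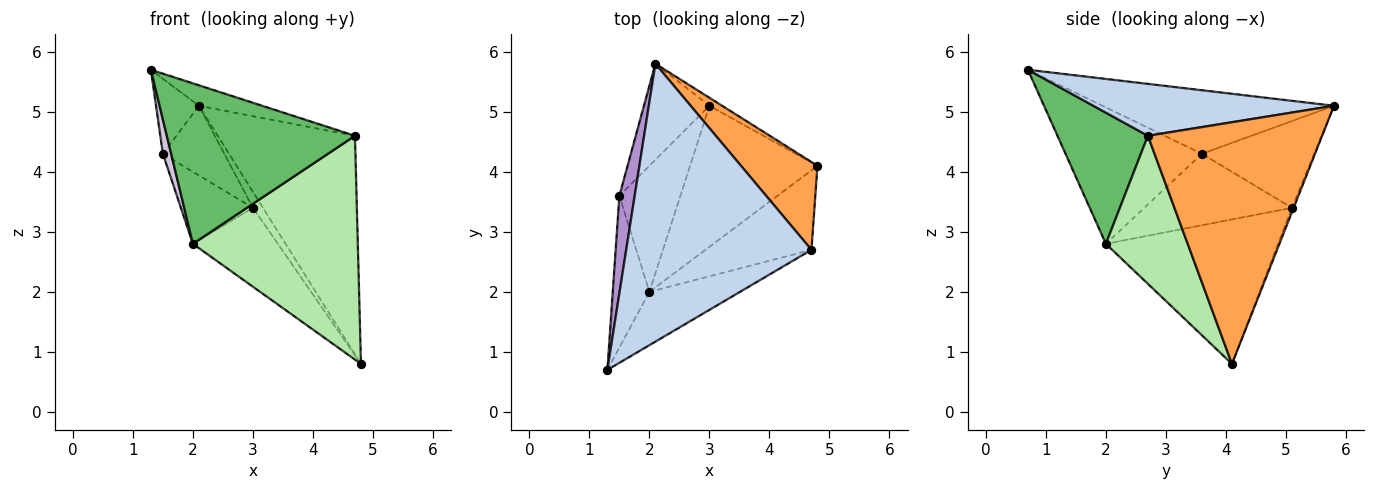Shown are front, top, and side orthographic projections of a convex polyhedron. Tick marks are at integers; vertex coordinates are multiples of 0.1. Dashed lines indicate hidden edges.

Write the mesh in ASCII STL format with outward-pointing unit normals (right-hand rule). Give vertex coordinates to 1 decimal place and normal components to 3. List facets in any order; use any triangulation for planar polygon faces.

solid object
 facet normal -0.147 0.885 -0.442
  outer loop
   vertex 3.0 5.1 3.4
   vertex 2.1 5.8 5.1
   vertex 4.8 4.1 0.8
  endloop
 endfacet
 facet normal 0.269 0.071 0.961
  outer loop
   vertex 4.7 2.7 4.6
   vertex 2.1 5.8 5.1
   vertex 1.3 0.7 5.7
  endloop
 endfacet
 facet normal 0.762 0.600 0.241
  outer loop
   vertex 4.7 2.7 4.6
   vertex 4.8 4.1 0.8
   vertex 2.1 5.8 5.1
  endloop
 endfacet
 facet normal -0.703 0.347 -0.620
  outer loop
   vertex 2.0 2.0 2.8
   vertex 3.0 5.1 3.4
   vertex 4.8 4.1 0.8
  endloop
 endfacet
 facet normal 0.415 -0.863 -0.287
  outer loop
   vertex 2.0 2.0 2.8
   vertex 4.7 2.7 4.6
   vertex 1.3 0.7 5.7
  endloop
 endfacet
 facet normal 0.424 -0.854 -0.303
  outer loop
   vertex 2.0 2.0 2.8
   vertex 4.8 4.1 0.8
   vertex 4.7 2.7 4.6
  endloop
 endfacet
 facet normal -0.731 0.400 -0.552
  outer loop
   vertex 1.5 3.6 4.3
   vertex 2.1 5.8 5.1
   vertex 3.0 5.1 3.4
  endloop
 endfacet
 facet normal -0.713 0.348 -0.609
  outer loop
   vertex 1.5 3.6 4.3
   vertex 3.0 5.1 3.4
   vertex 2.0 2.0 2.8
  endloop
 endfacet
 facet normal -0.957 0.177 0.230
  outer loop
   vertex 1.5 3.6 4.3
   vertex 1.3 0.7 5.7
   vertex 2.1 5.8 5.1
  endloop
 endfacet
 facet normal -0.964 -0.059 -0.259
  outer loop
   vertex 1.5 3.6 4.3
   vertex 2.0 2.0 2.8
   vertex 1.3 0.7 5.7
  endloop
 endfacet
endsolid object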